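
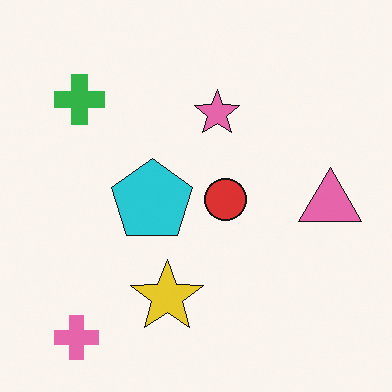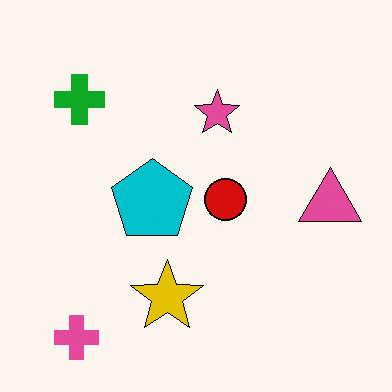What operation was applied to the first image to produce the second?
The second image is the first given slightly increased contrast.

Tones are pushed away from mid-grey across the whole image — a global contrast change.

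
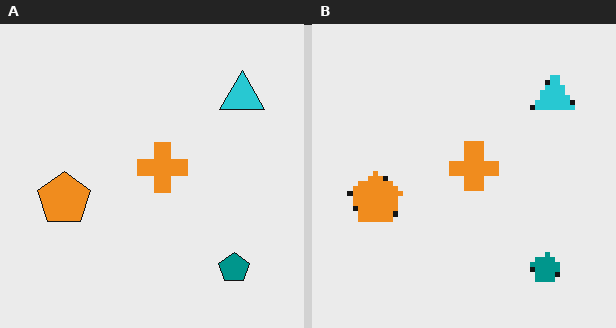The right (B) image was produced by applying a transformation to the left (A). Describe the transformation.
The right (B) image is the left (A) lightly pixelated (a mild mosaic effect).

Shapes are reduced to large square blocks; fine edges and outlines are lost — a downscale-then-upscale (mosaic) effect.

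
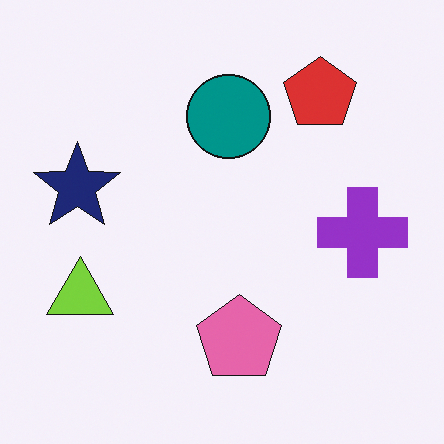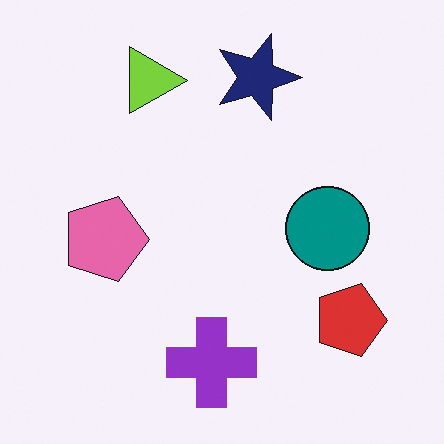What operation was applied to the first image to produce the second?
The transformation is: rotated 90° clockwise.

The red pentagon sits in the top-right of the first image and the bottom-right of the second — consistent with a whole-image 90° clockwise rotation.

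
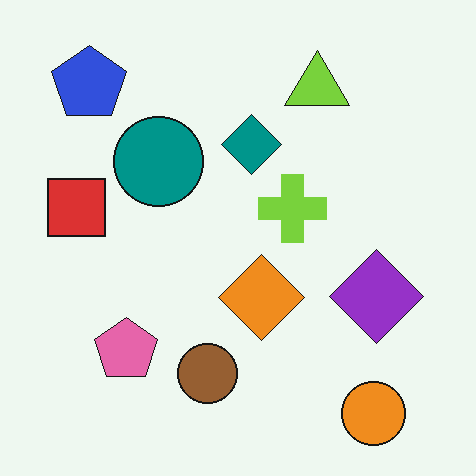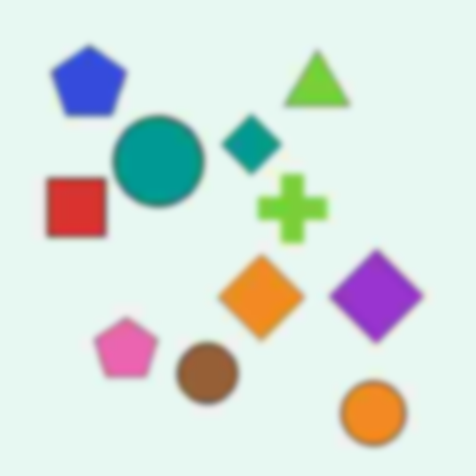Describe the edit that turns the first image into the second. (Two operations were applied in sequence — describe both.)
This is the original image degraded with heavy JPEG compression, then noticeably gaussian-blurred.

Blocky 8×8 compression artifacts appear around shape edges and the flat background shows ringing — characteristic JPEG degradation. Shape edges and outlines are uniformly softened across the whole image.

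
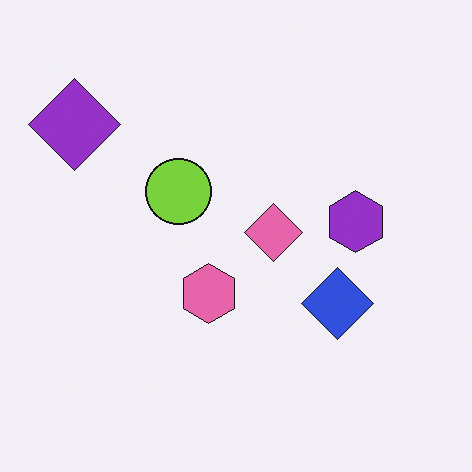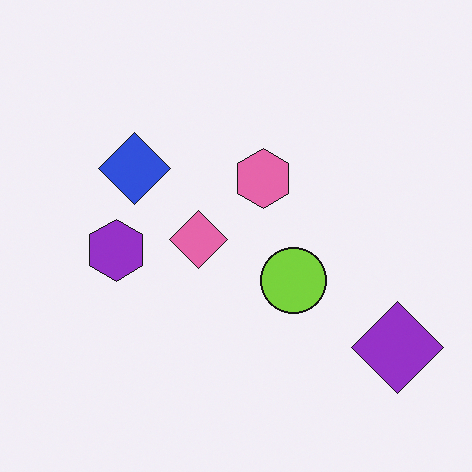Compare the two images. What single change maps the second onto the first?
It was rotated 180°.

The purple diamond sits in the bottom-right of the second image and the top-left of the first — consistent with a whole-image 180° rotation.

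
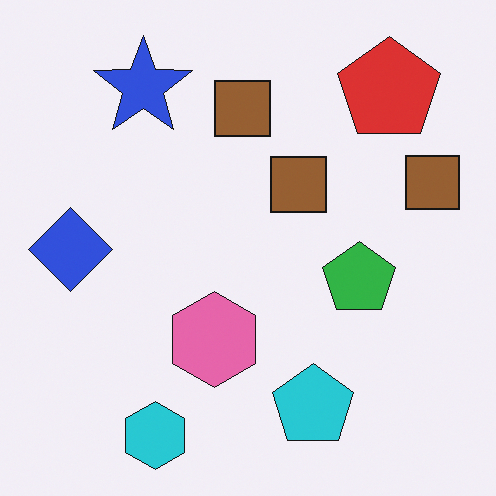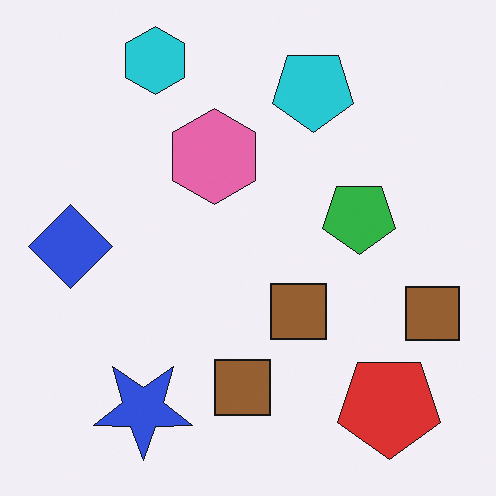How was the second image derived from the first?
Flipped vertically (top ↔ bottom).

The cyan hexagon is in the bottom-left of the first image and the top-left of the second — shapes on opposite sides of the horizontal midline have swapped in a mirror flip.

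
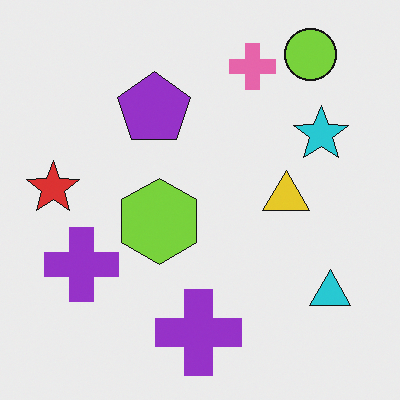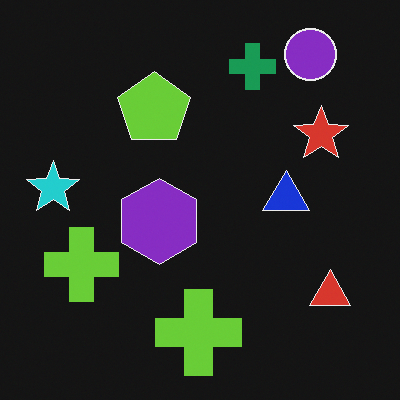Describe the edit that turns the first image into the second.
The transformation is: color-inverted (negative).

The light background has become dark and every shape's color is its complement — a photographic negative.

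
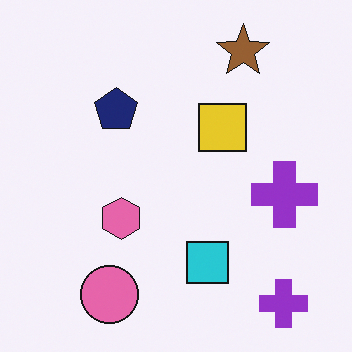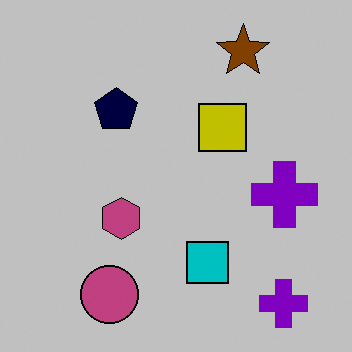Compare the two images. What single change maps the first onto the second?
The second image is the first aggressively posterized.

Each flat color has snapped to a coarser quantized level — most visibly, the near-white background has dropped to a flat grey.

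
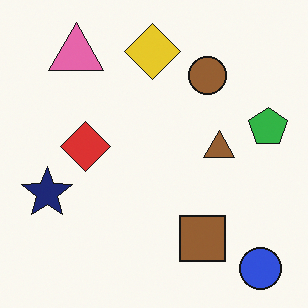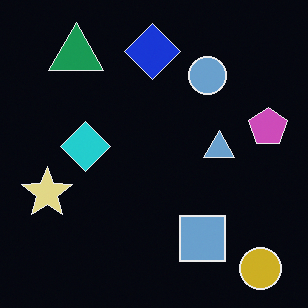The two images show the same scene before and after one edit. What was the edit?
The image was color-inverted (negative).

The light background has become dark and every shape's color is its complement — a photographic negative.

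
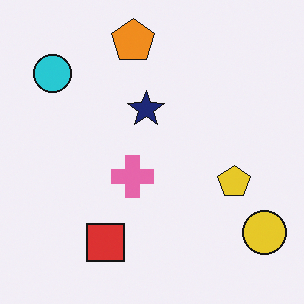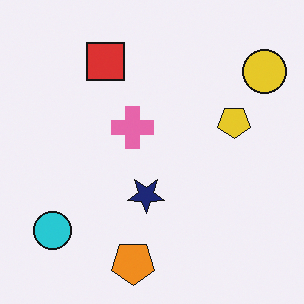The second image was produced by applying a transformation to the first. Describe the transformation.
Flipped vertically (top ↔ bottom).

The orange pentagon is in the top of the first image and the bottom of the second — shapes on opposite sides of the horizontal midline have swapped in a mirror flip.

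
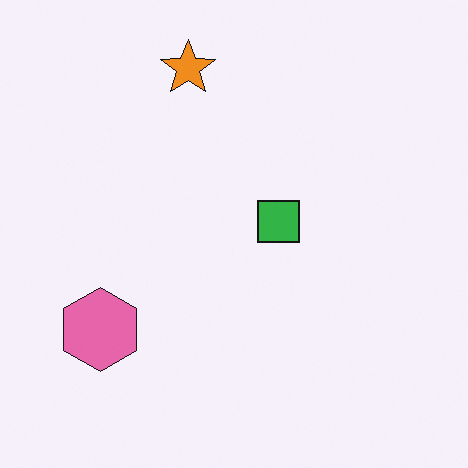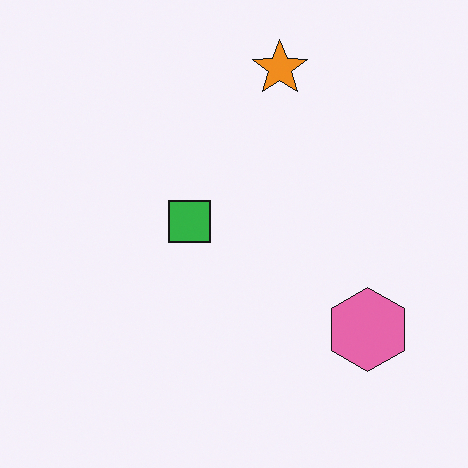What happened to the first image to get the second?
This is the original image flipped horizontally (left ↔ right).

The pink hexagon is in the bottom-left of the first image and the bottom-right of the second — shapes on opposite sides of the vertical midline have swapped in a mirror flip.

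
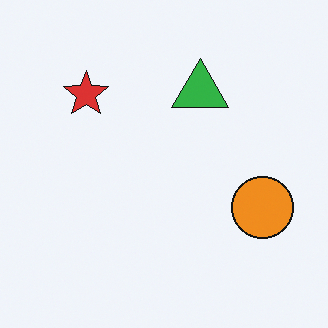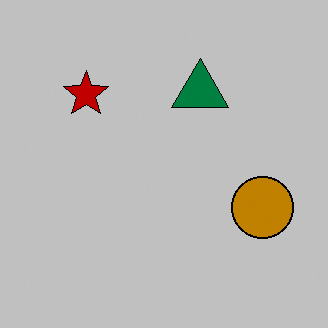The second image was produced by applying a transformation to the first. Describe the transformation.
Heavily posterized to just a handful of flat colors.

Each flat color has snapped to a coarser quantized level — most visibly, the near-white background has dropped to a flat grey.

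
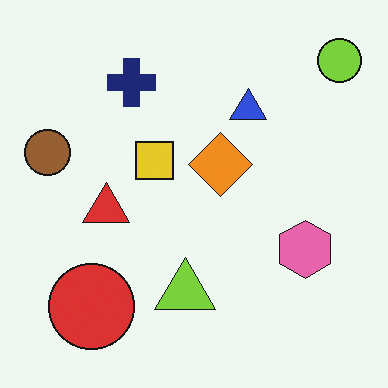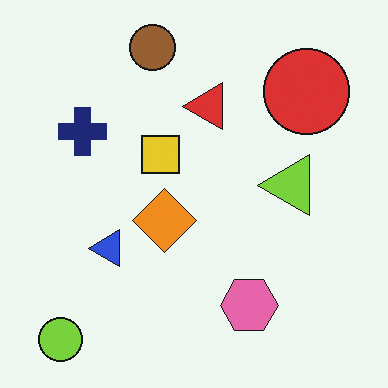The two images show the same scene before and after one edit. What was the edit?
This is the original image transposed (reflected across the top-left ↔ bottom-right diagonal).

Shapes have swapped their row and column positions — what was in the top-right is now in the bottom-left — a diagonal reflection.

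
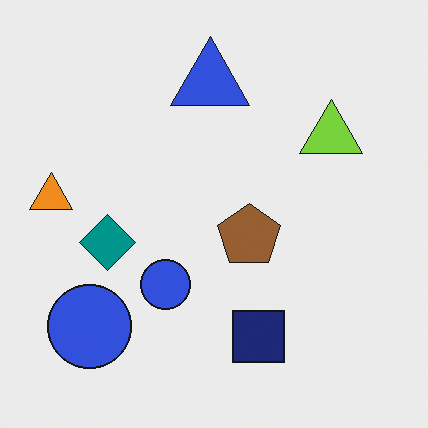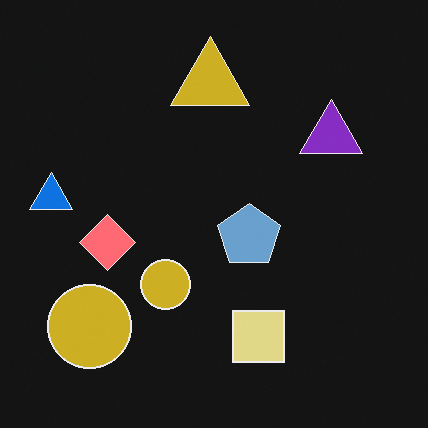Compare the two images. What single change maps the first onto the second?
It was color-inverted (negative).

The light background has become dark and every shape's color is its complement — a photographic negative.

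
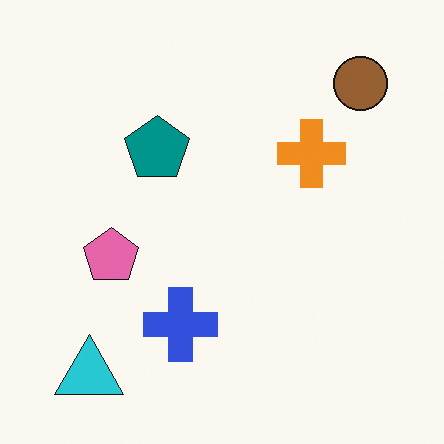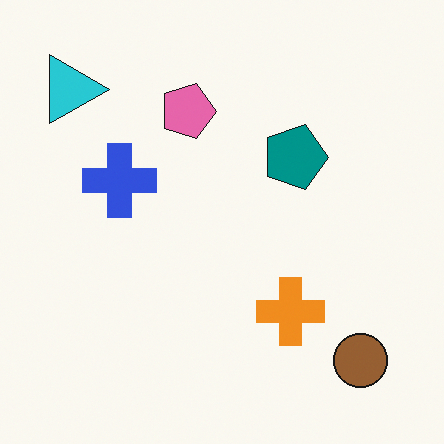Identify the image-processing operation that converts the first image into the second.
It was rotated 90° clockwise.

The cyan triangle sits in the bottom-left of the first image and the top-left of the second — consistent with a whole-image 90° clockwise rotation.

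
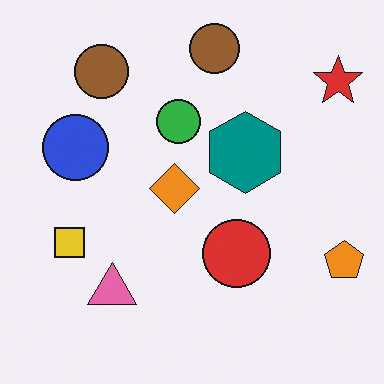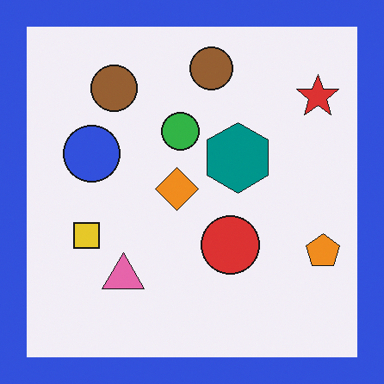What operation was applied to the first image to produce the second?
The transformation is: framed with a blue border.

A solid blue frame runs around the edge of the second image, with the content slightly shrunk inside it.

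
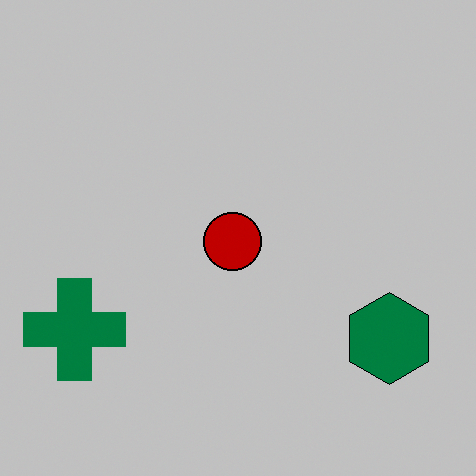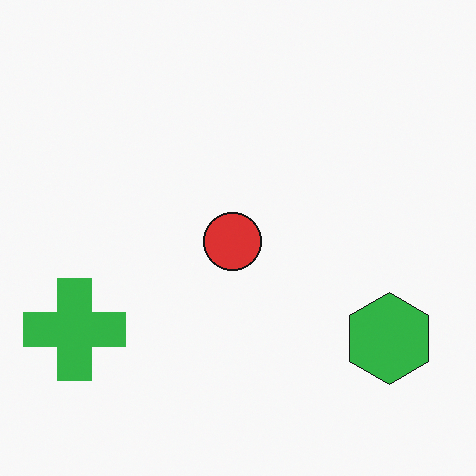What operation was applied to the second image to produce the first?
Heavily posterized to just a handful of flat colors.

Each flat color has snapped to a coarser quantized level — most visibly, the near-white background has dropped to a flat grey.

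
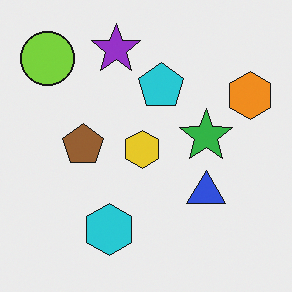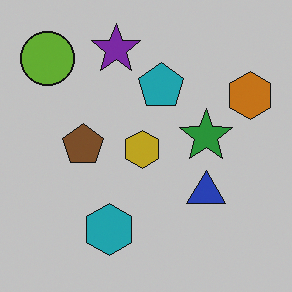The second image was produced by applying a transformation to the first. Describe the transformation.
This is the original image slightly darkened.

Every pixel — background and shapes alike — is uniformly darkened.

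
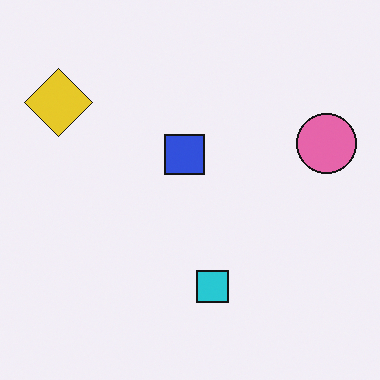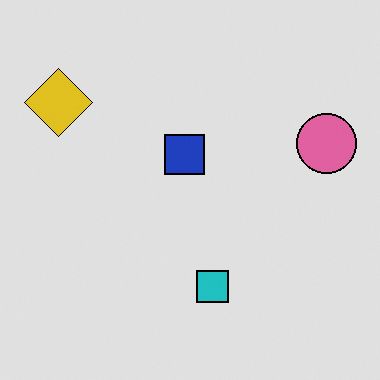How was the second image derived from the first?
This is the original image moderately posterized.

Each flat color has snapped to a coarser quantized level — most visibly, the near-white background has dropped to a flat grey.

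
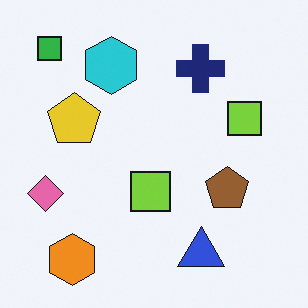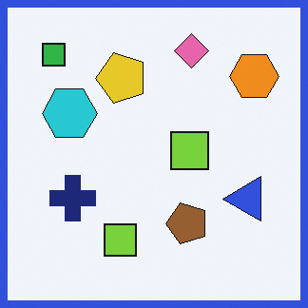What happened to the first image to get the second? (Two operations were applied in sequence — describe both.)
This is the original image transposed (reflected across the top-left ↔ bottom-right diagonal), then framed with a blue border.

Shapes have swapped their row and column positions — what was in the top-right is now in the bottom-left — a diagonal reflection. A solid blue frame runs around the edge of the second image, with the content slightly shrunk inside it.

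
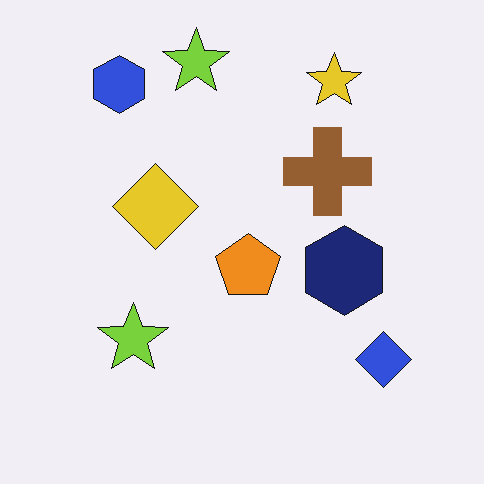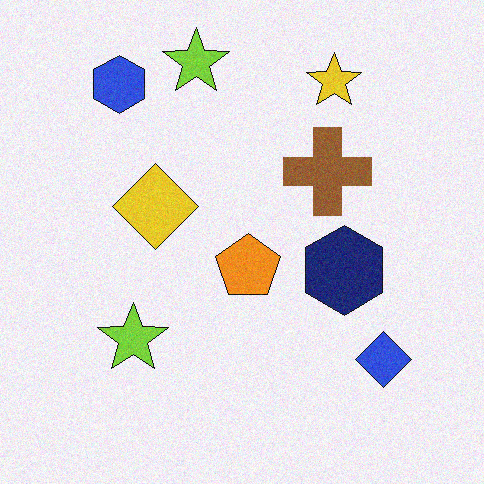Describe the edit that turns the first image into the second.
It was degraded with light additive noise.

Random speckle covers the whole image, including the flat background.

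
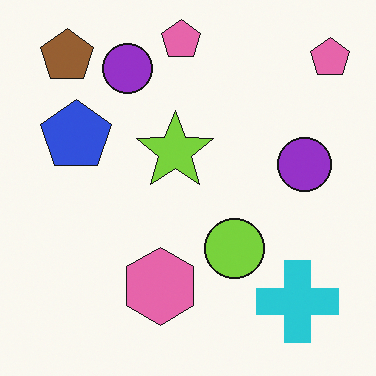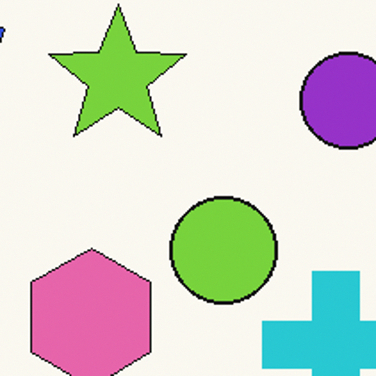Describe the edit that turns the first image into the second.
Cropped tightly and scaled back up.

The visible shapes are larger and the field of view is narrower; shapes near the original edges may be partly or wholly outside the frame — a crop-and-rescale.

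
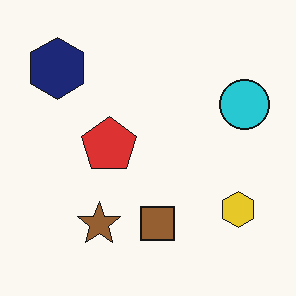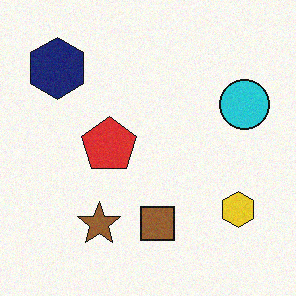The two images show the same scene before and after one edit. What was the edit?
It was degraded with subtle gaussian noise.

Random speckle covers the whole image, including the flat background.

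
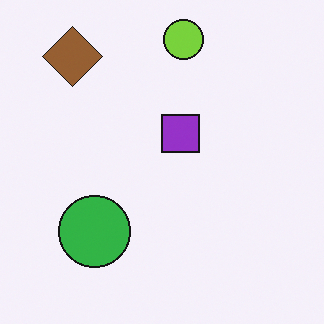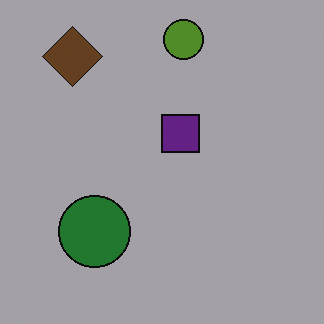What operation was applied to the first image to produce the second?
This is the original image noticeably darkened.

Every pixel — background and shapes alike — is uniformly darkened.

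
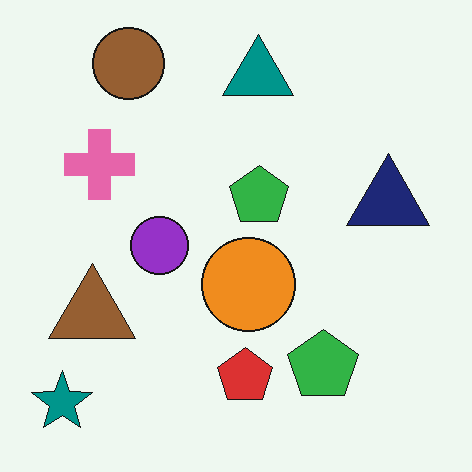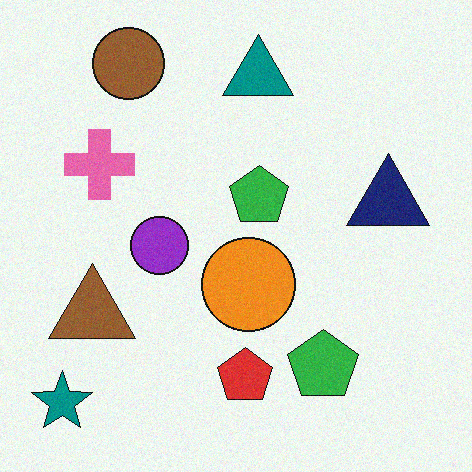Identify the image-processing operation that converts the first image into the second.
It was degraded with light additive noise.

Random speckle covers the whole image, including the flat background.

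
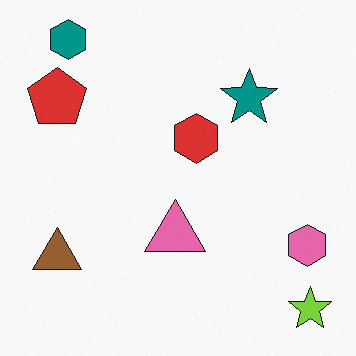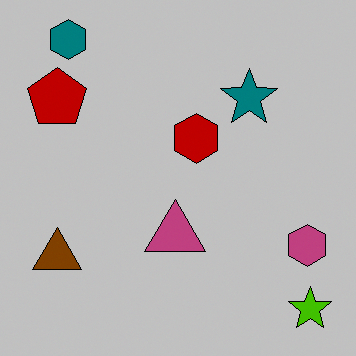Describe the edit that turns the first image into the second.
It was aggressively posterized.

Each flat color has snapped to a coarser quantized level — most visibly, the near-white background has dropped to a flat grey.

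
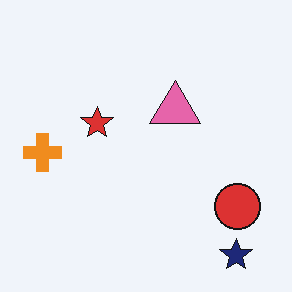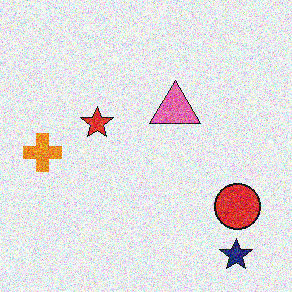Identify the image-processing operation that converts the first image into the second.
The image was degraded with a thick layer of grain.

Random speckle covers the whole image, including the flat background.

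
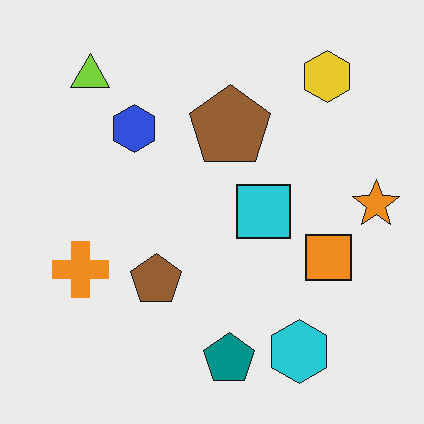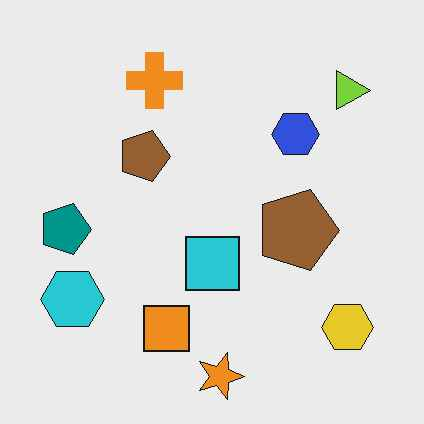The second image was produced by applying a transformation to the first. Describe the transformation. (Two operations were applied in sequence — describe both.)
The image was rotated 90° clockwise, then given moderate JPEG compression.

The lime triangle sits in the top-left of the first image and the top-right of the second — consistent with a whole-image 90° clockwise rotation. Blocky 8×8 compression artifacts appear around shape edges and the flat background shows ringing — characteristic JPEG degradation.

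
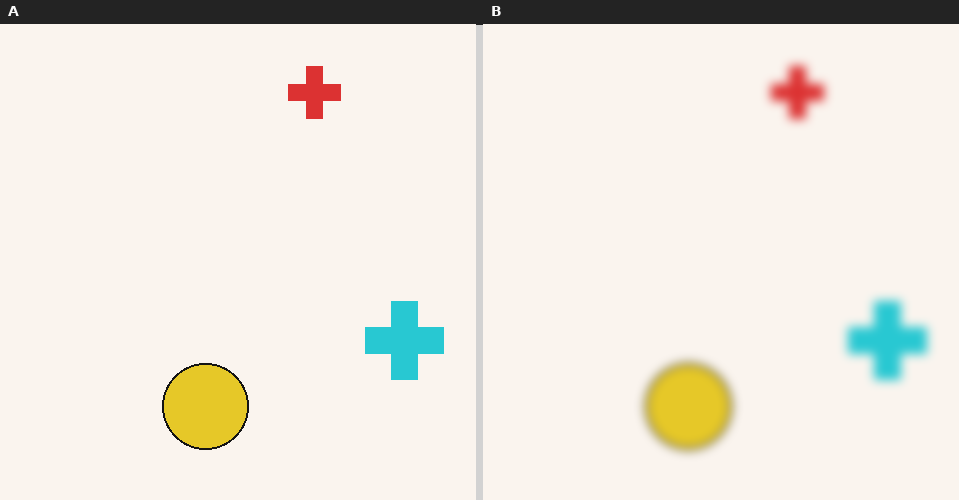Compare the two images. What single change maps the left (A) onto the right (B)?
The right (B) image is the left (A) strongly gaussian-blurred.

Shape edges and outlines are uniformly softened across the whole image.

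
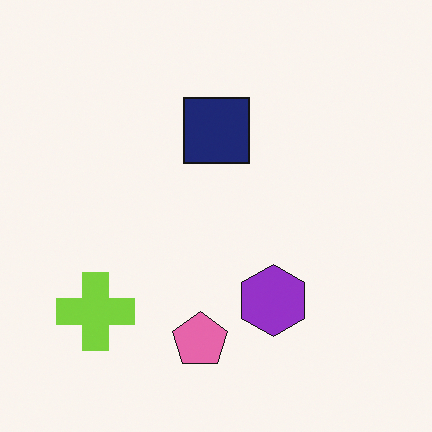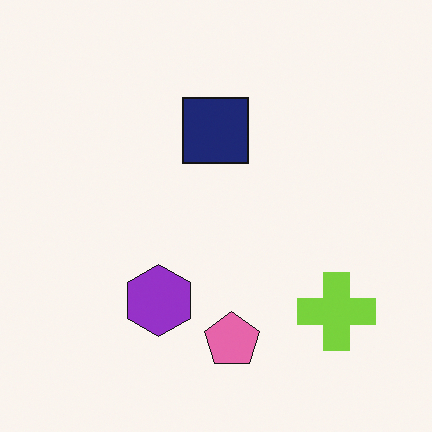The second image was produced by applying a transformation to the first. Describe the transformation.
It was flipped horizontally (left ↔ right).

The lime cross is in the bottom-left of the first image and the bottom-right of the second — shapes on opposite sides of the vertical midline have swapped in a mirror flip.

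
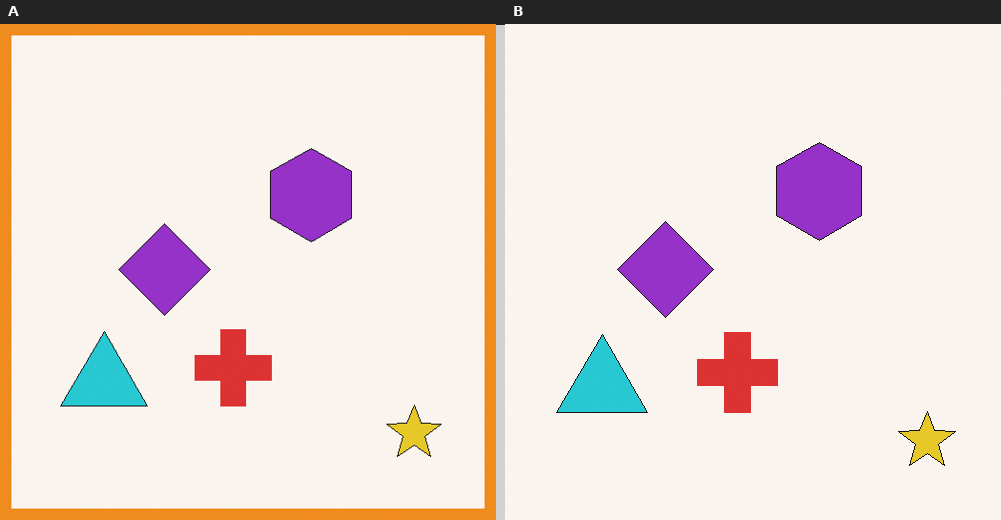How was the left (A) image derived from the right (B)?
Framed with a orange border.

A solid orange frame runs around the edge of the left (A) image, with the content slightly shrunk inside it.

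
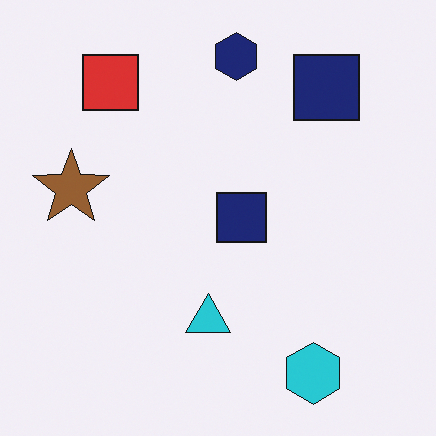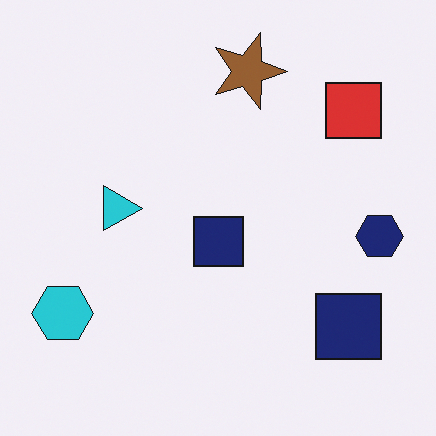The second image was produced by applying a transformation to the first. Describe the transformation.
It was rotated 90° clockwise.

The cyan hexagon sits in the bottom-right of the first image and the bottom-left of the second — consistent with a whole-image 90° clockwise rotation.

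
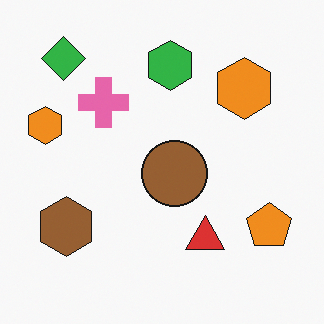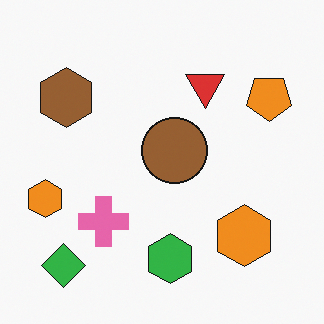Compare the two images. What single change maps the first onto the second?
It was flipped vertically (top ↔ bottom).

The green diamond is in the top-left of the first image and the bottom-left of the second — shapes on opposite sides of the horizontal midline have swapped in a mirror flip.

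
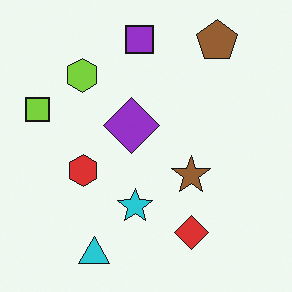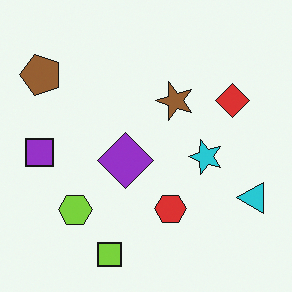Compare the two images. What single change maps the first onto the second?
The second image is the first rotated 90° counter-clockwise.

The brown pentagon sits in the top-right of the first image and the top-left of the second — consistent with a whole-image 90° counter-clockwise rotation.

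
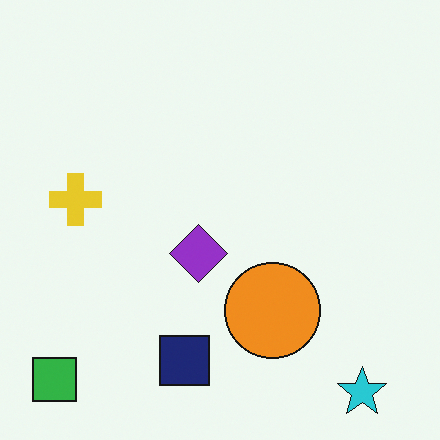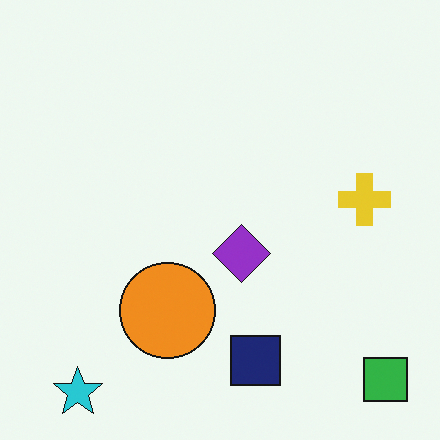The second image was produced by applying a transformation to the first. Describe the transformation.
It was flipped horizontally (left ↔ right).

The green square is in the bottom-left of the first image and the bottom-right of the second — shapes on opposite sides of the vertical midline have swapped in a mirror flip.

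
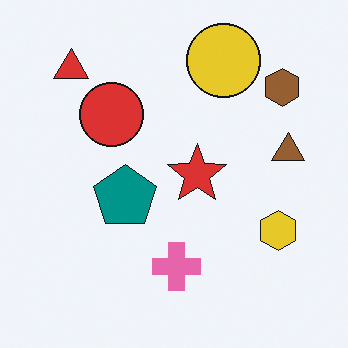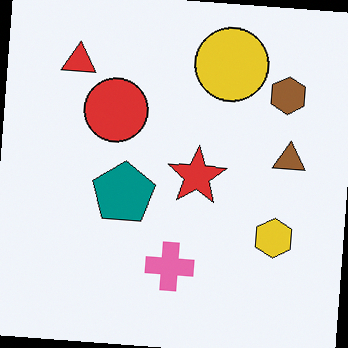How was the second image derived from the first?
This is the original image rotated clockwise by a slight angle.

Every shape is tilted by the same angle and the image corners show triangular fill wedges — a whole-image rotation by a non-right angle.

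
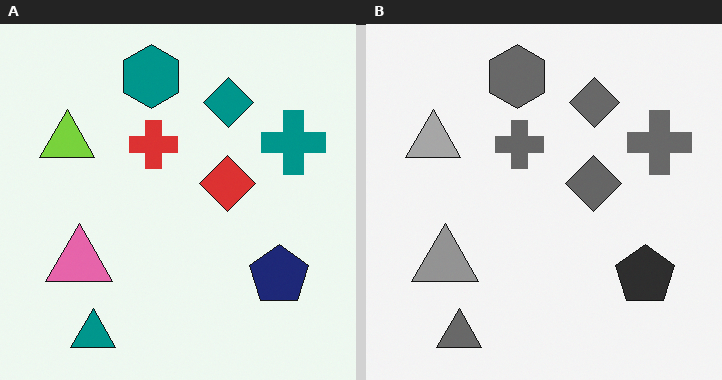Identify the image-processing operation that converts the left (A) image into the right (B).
Converted to grayscale.

All color is removed — every shape is now a shade of grey.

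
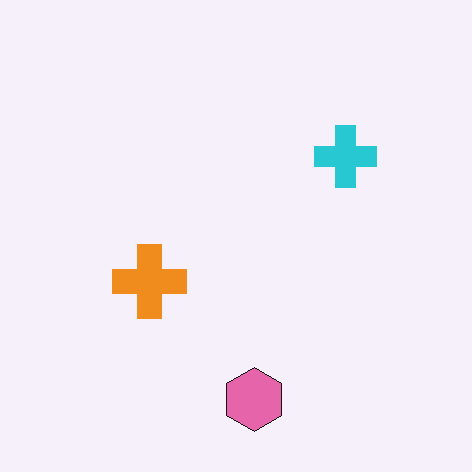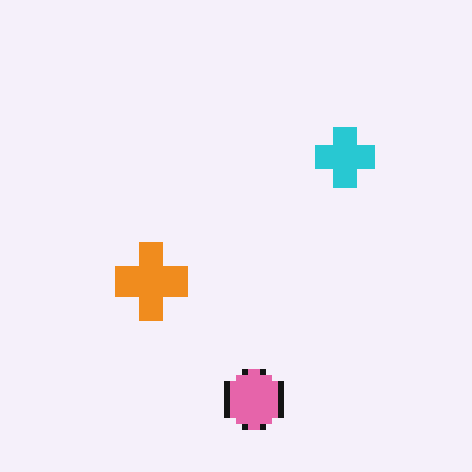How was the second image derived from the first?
The transformation is: pixelated into visible square blocks.

Shapes are reduced to large square blocks; fine edges and outlines are lost — a downscale-then-upscale (mosaic) effect.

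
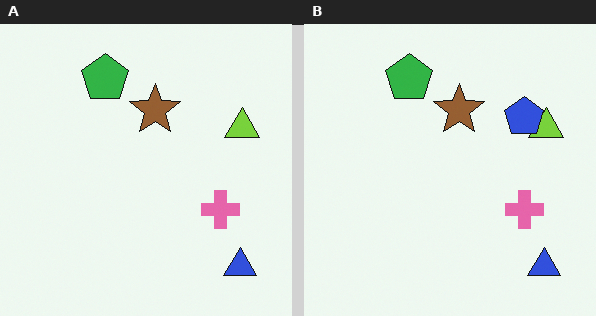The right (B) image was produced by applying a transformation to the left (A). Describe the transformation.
The transformation is: overlaid with an additional blue pentagon.

A blue pentagon appears in the right (B) image that is absent from the left (A).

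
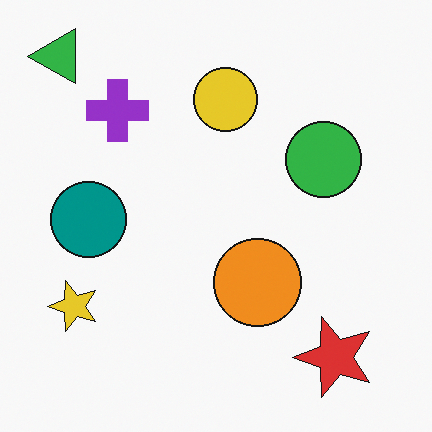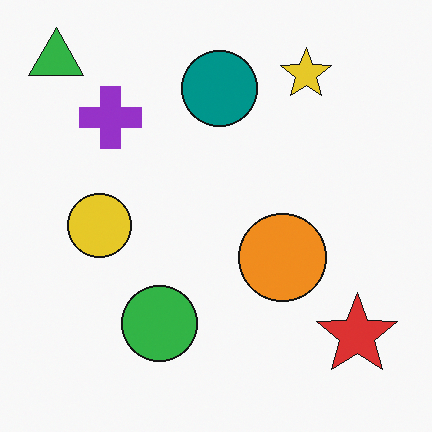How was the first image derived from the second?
The transformation is: transposed (reflected across the top-left ↔ bottom-right diagonal).

Shapes have swapped their row and column positions — what was in the top-right is now in the bottom-left — a diagonal reflection.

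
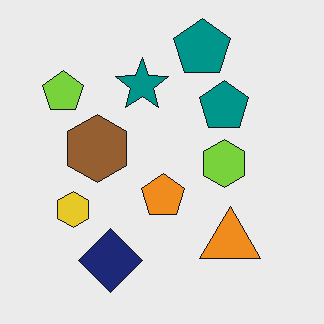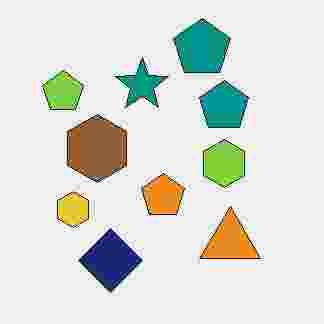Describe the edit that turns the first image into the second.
It was heavily JPEG-compressed with obvious blocking artifacts.

Blocky 8×8 compression artifacts appear around shape edges and the flat background shows ringing — characteristic JPEG degradation.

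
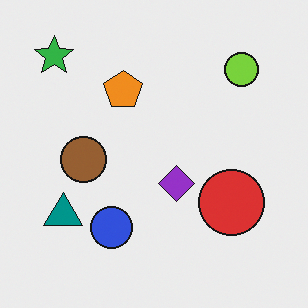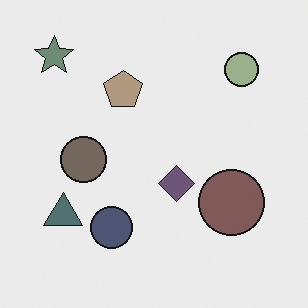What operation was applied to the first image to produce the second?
Heavily desaturated.

All colors are more muted and greyish — a global saturation change.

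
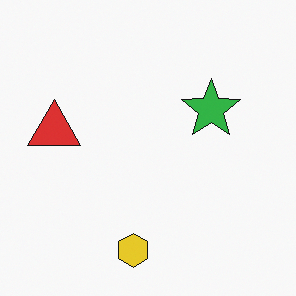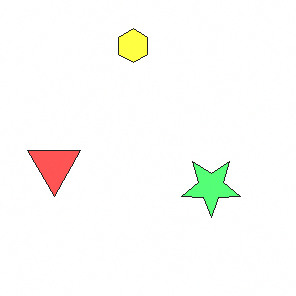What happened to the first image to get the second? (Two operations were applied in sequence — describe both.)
This is the original image noticeably brightened, then flipped vertically (top ↔ bottom).

Every pixel — background and shapes alike — is uniformly brightened. The yellow hexagon is in the bottom of the first image and the top of the second — shapes on opposite sides of the horizontal midline have swapped in a mirror flip.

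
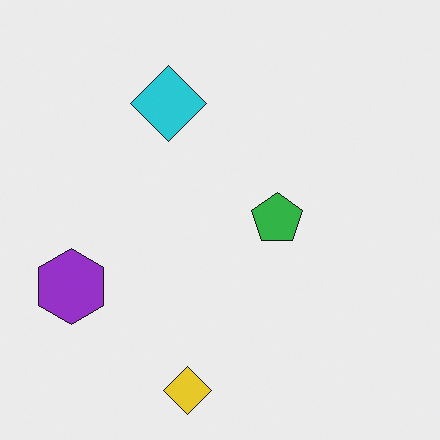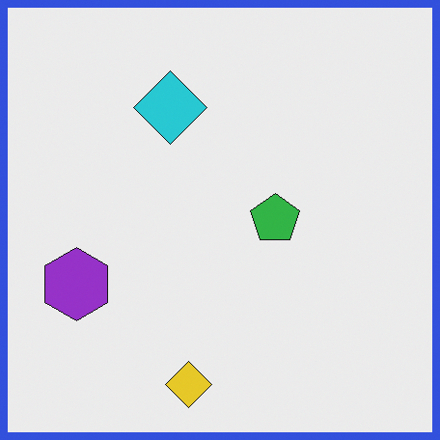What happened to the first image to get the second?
The second image is the first framed with a blue border.

A solid blue frame runs around the edge of the second image, with the content slightly shrunk inside it.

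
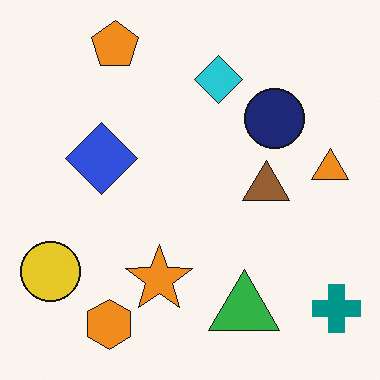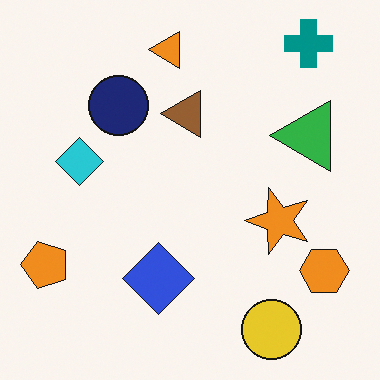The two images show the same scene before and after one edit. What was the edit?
Rotated 90° counter-clockwise.

The teal cross sits in the bottom-right of the first image and the top-right of the second — consistent with a whole-image 90° counter-clockwise rotation.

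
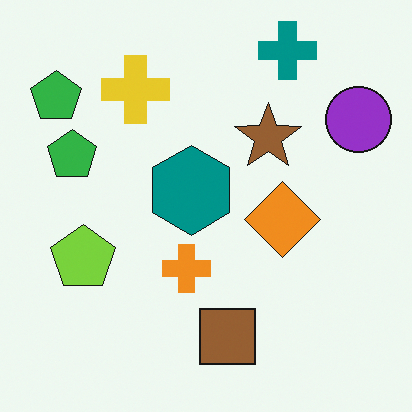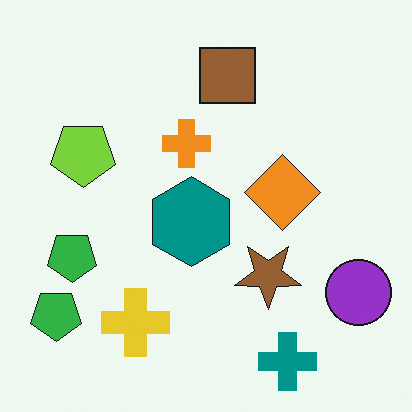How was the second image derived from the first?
The image was flipped vertically (top ↔ bottom).

The teal cross is in the top-right of the first image and the bottom-right of the second — shapes on opposite sides of the horizontal midline have swapped in a mirror flip.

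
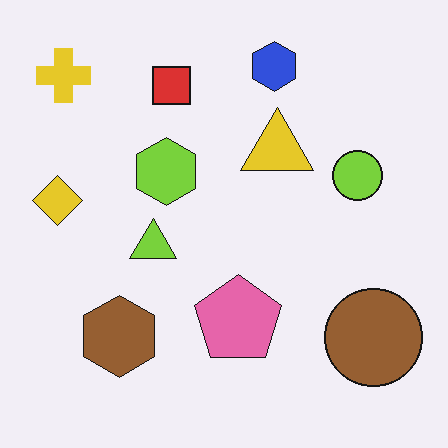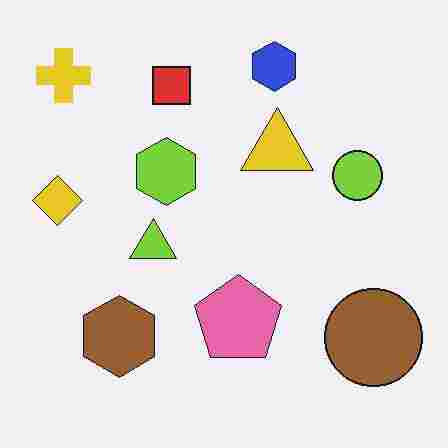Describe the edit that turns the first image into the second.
The image was heavily JPEG-compressed with obvious blocking artifacts.

Blocky 8×8 compression artifacts appear around shape edges and the flat background shows ringing — characteristic JPEG degradation.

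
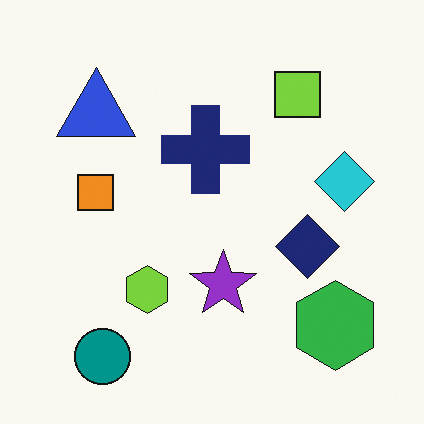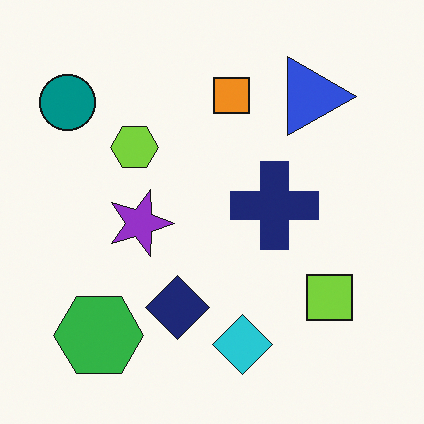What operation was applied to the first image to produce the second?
The transformation is: rotated 90° clockwise.

The teal circle sits in the bottom-left of the first image and the top-left of the second — consistent with a whole-image 90° clockwise rotation.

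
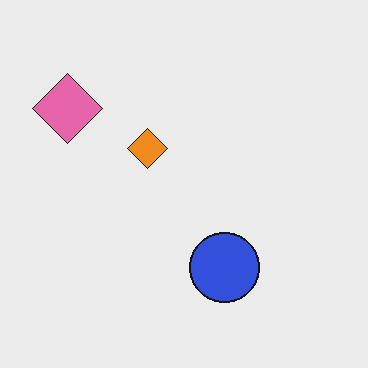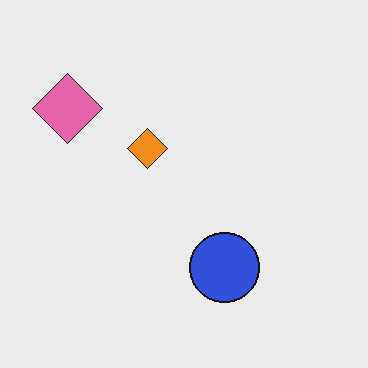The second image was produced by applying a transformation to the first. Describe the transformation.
The second image is the first JPEG-compressed with visible artifacts.

Blocky 8×8 compression artifacts appear around shape edges and the flat background shows ringing — characteristic JPEG degradation.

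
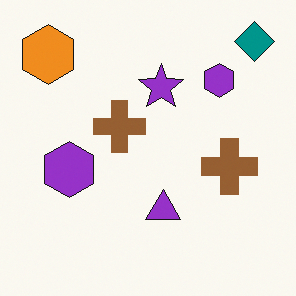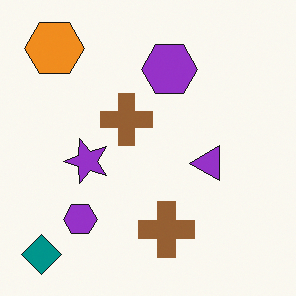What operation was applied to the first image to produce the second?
The second image is the first transposed (reflected across the top-left ↔ bottom-right diagonal).

Shapes have swapped their row and column positions — what was in the top-right is now in the bottom-left — a diagonal reflection.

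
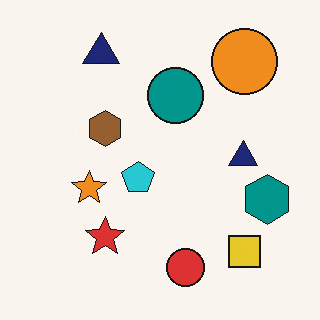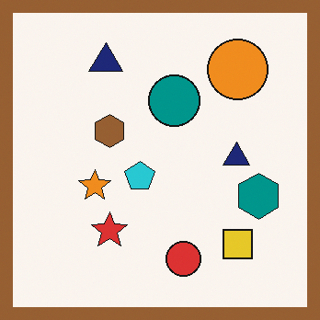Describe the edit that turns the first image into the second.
The second image is the first framed with a brown border.

A solid brown frame runs around the edge of the second image, with the content slightly shrunk inside it.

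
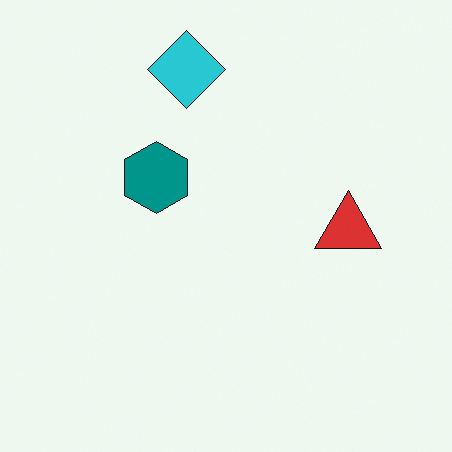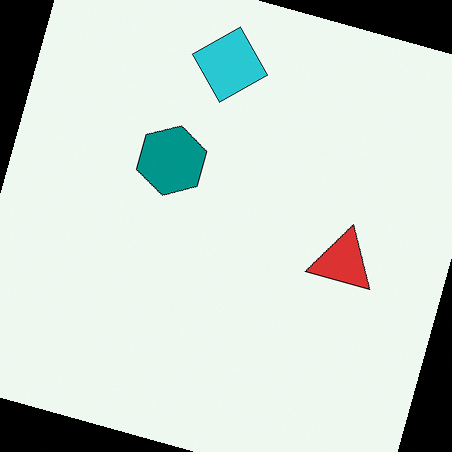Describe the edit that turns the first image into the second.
This is the original image rotated clockwise by a clearly visible amount.

Every shape is tilted by the same angle and the image corners show triangular fill wedges — a whole-image rotation by a non-right angle.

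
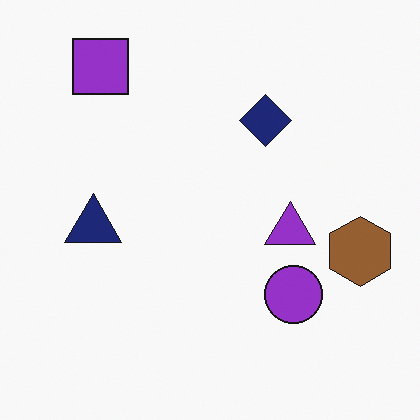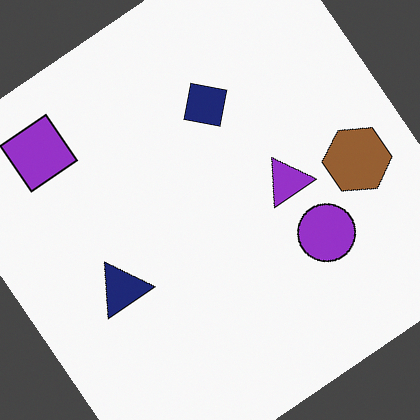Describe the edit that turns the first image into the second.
This is the original image rotated counter-clockwise by a large amount — several tens of degrees.

Every shape is tilted by the same angle and the image corners show triangular fill wedges — a whole-image rotation by a non-right angle.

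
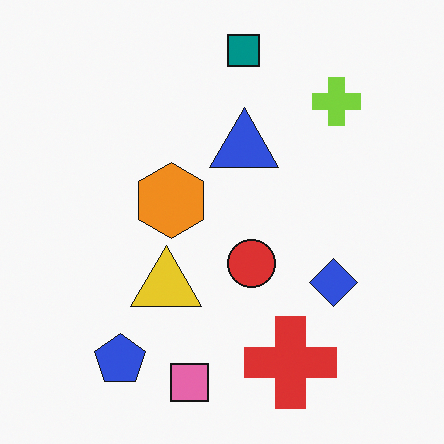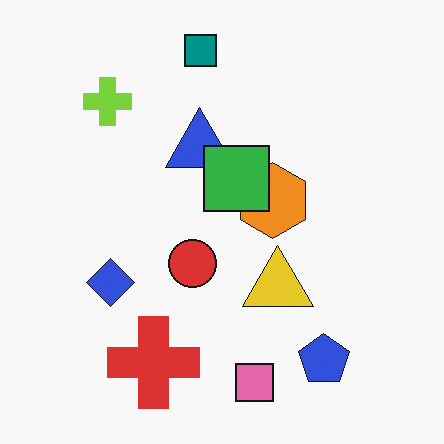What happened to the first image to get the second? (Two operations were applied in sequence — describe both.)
The second image is the first flipped horizontally (left ↔ right), then overlaid with an additional green square.

The lime cross is in the top-right of the first image and the top-left of the second — shapes on opposite sides of the vertical midline have swapped in a mirror flip. A green square appears in the second image that is absent from the first.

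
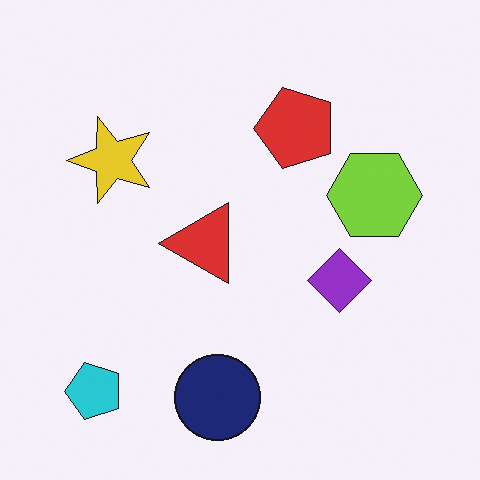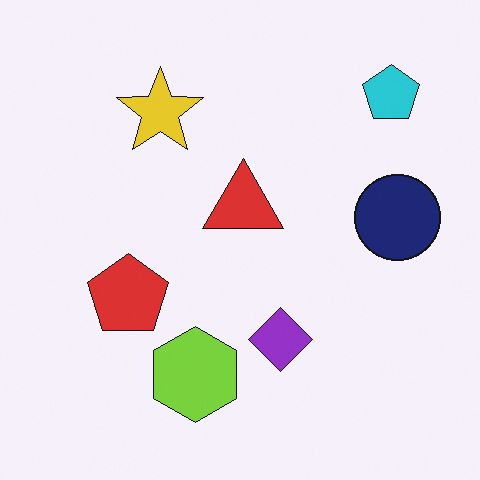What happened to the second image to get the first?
This is the original image transposed (reflected across the top-left ↔ bottom-right diagonal).

Shapes have swapped their row and column positions — what was in the top-right is now in the bottom-left — a diagonal reflection.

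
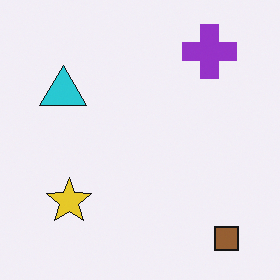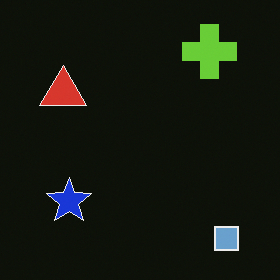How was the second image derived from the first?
Color-inverted (negative).

The light background has become dark and every shape's color is its complement — a photographic negative.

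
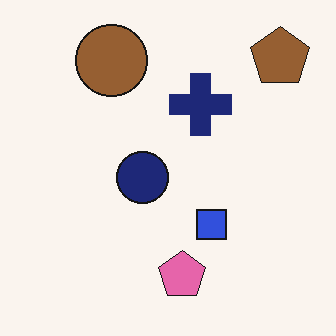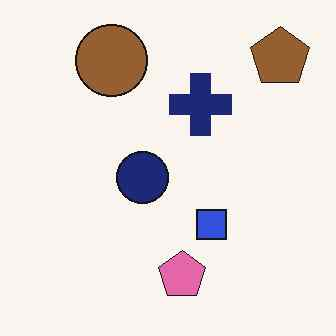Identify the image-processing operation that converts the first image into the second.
JPEG-compressed with visible artifacts.

Blocky 8×8 compression artifacts appear around shape edges and the flat background shows ringing — characteristic JPEG degradation.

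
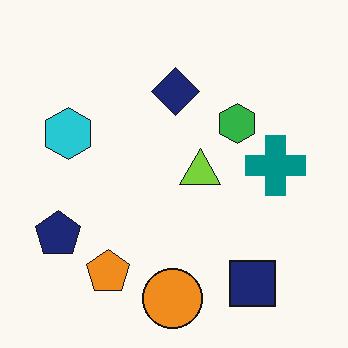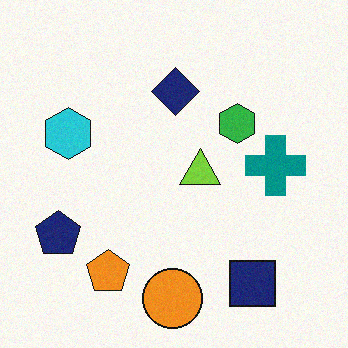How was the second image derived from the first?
The second image is the first degraded with light additive noise.

Random speckle covers the whole image, including the flat background.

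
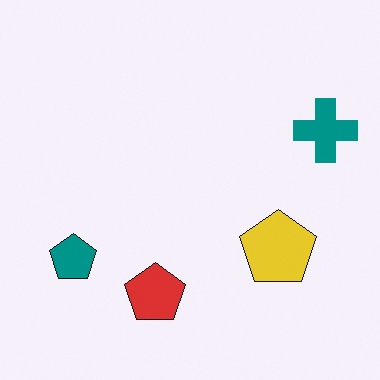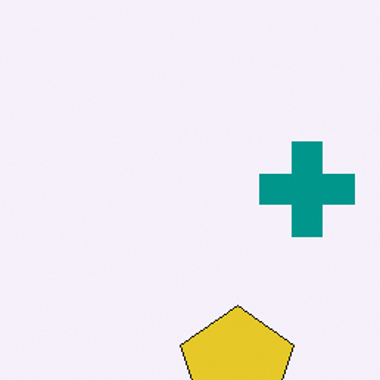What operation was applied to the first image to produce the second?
The image was cropped slightly and scaled back up.

The visible shapes are larger and the field of view is narrower; shapes near the original edges may be partly or wholly outside the frame — a crop-and-rescale.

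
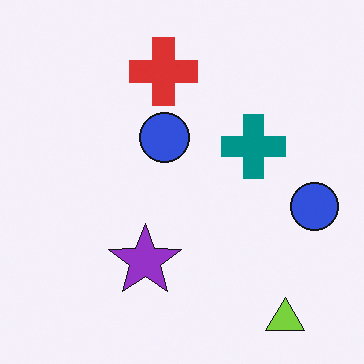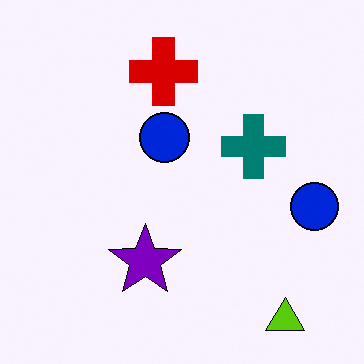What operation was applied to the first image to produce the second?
This is the original image given slightly increased contrast.

Tones are pushed away from mid-grey across the whole image — a global contrast change.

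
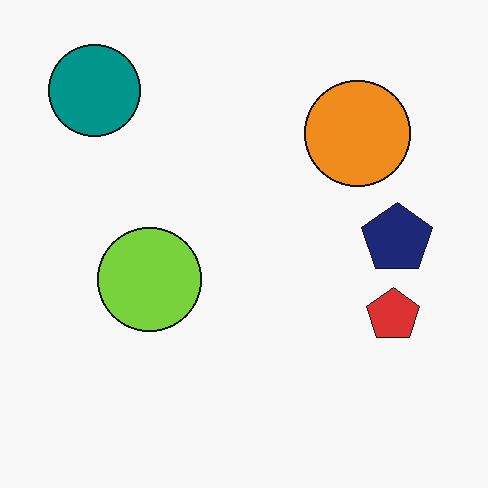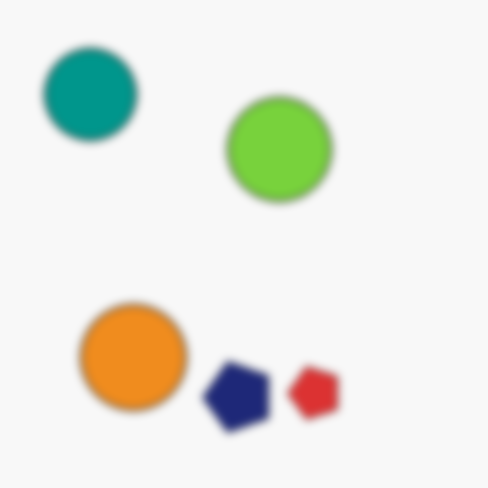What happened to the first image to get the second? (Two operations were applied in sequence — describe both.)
The image was noticeably gaussian-blurred, then transposed (reflected across the top-left ↔ bottom-right diagonal).

Shape edges and outlines are uniformly softened across the whole image. Shapes have swapped their row and column positions — what was in the top-right is now in the bottom-left — a diagonal reflection.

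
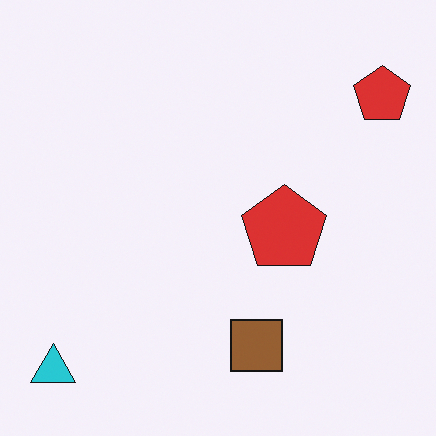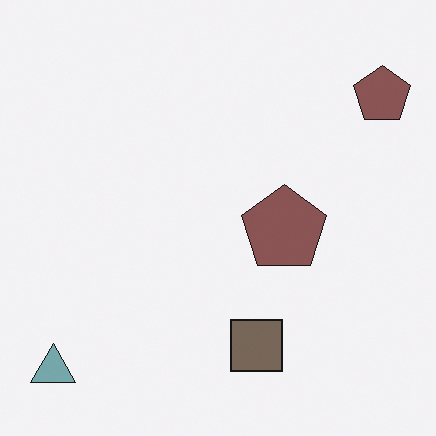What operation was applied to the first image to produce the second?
The transformation is: made much more muted (saturation change).

All colors are more muted and greyish — a global saturation change.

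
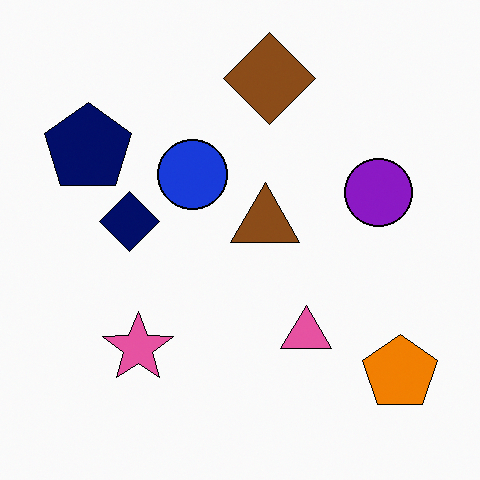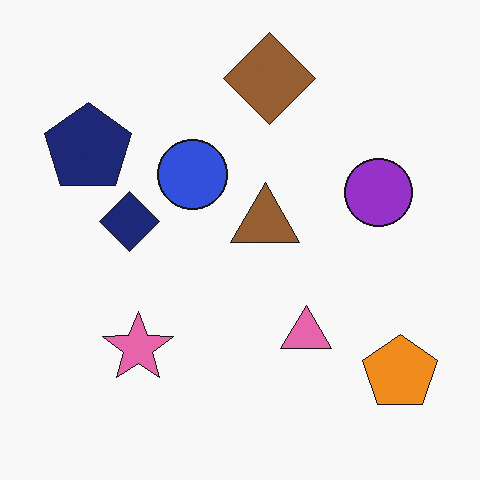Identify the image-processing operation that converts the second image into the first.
This is the original image given slightly increased contrast.

Tones are pushed away from mid-grey across the whole image — a global contrast change.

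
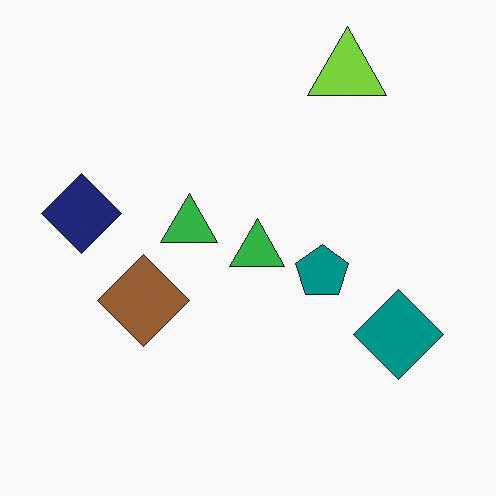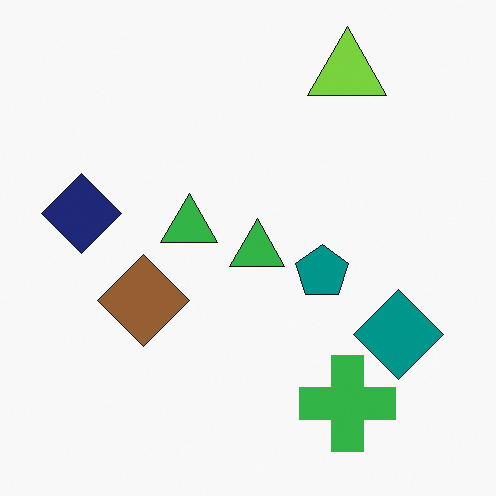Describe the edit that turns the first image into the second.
The transformation is: overlaid with an additional green cross.

A green cross appears in the second image that is absent from the first.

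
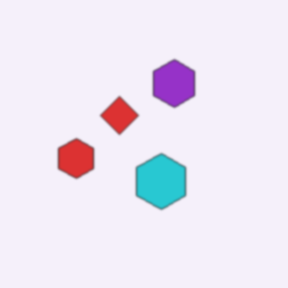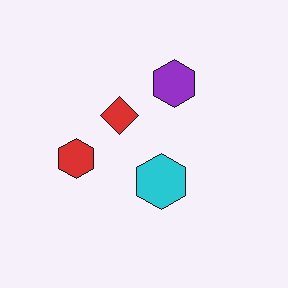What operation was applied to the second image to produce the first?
The image was given a subtle gaussian blur.

Shape edges and outlines are uniformly softened across the whole image.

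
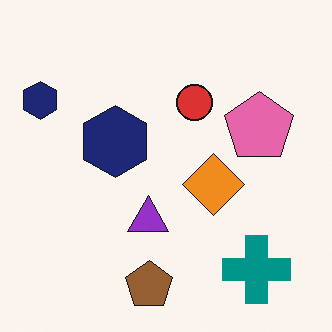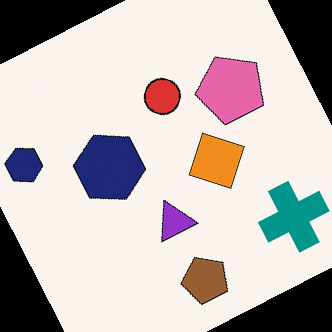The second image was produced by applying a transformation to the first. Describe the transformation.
Rotated counter-clockwise by a clearly visible amount.

Every shape is tilted by the same angle and the image corners show triangular fill wedges — a whole-image rotation by a non-right angle.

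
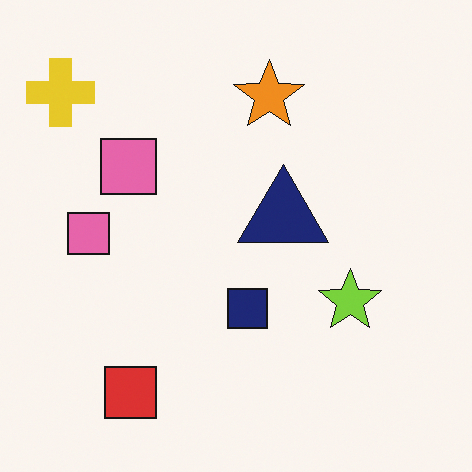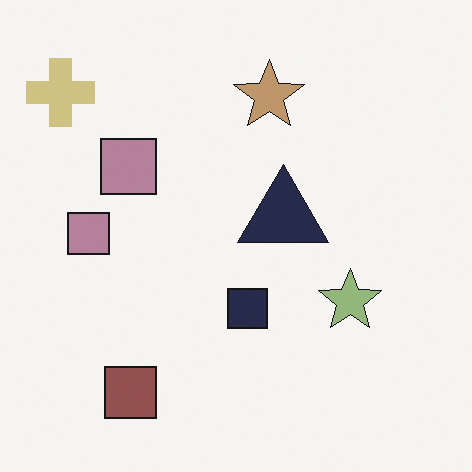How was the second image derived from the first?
The transformation is: made much more muted (saturation change).

All colors are more muted and greyish — a global saturation change.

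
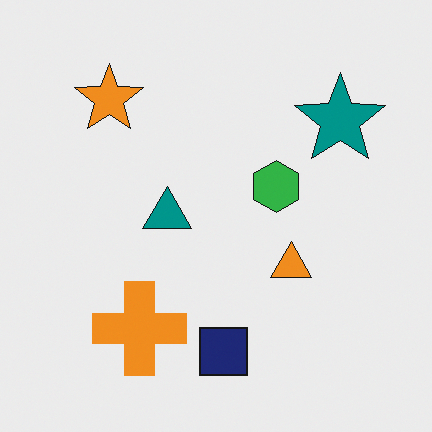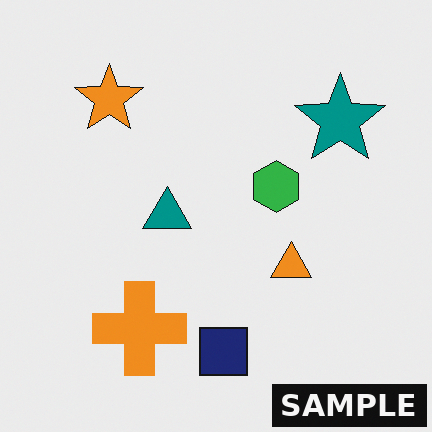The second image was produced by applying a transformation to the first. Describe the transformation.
It was watermarked with the text "SAMPLE" in the lower-right corner.

A dark label reading "SAMPLE" appears in the lower-right corner.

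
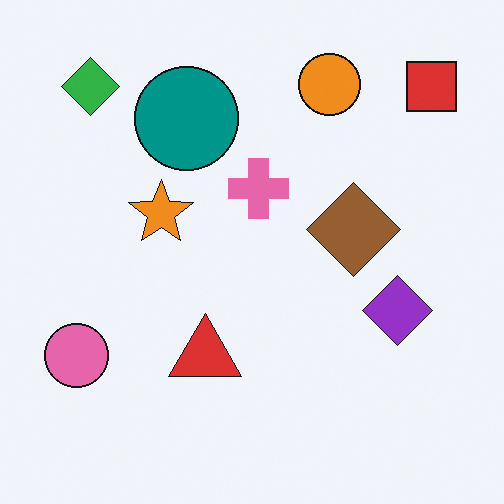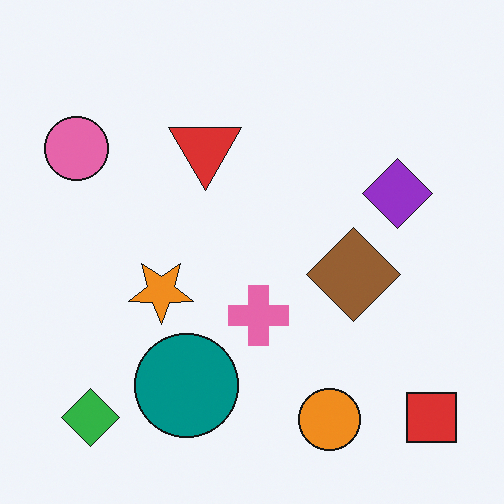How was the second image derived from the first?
The transformation is: flipped vertically (top ↔ bottom).

The orange circle is in the top of the first image and the bottom of the second — shapes on opposite sides of the horizontal midline have swapped in a mirror flip.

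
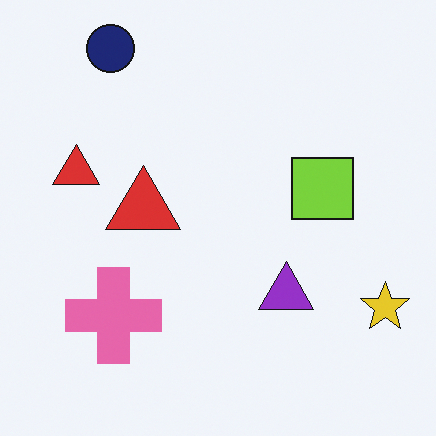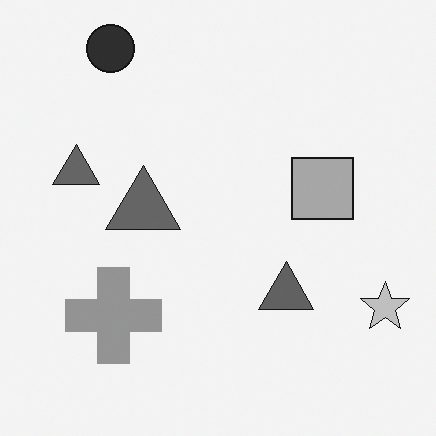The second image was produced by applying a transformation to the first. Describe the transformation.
The image was converted to grayscale.

All color is removed — every shape is now a shade of grey.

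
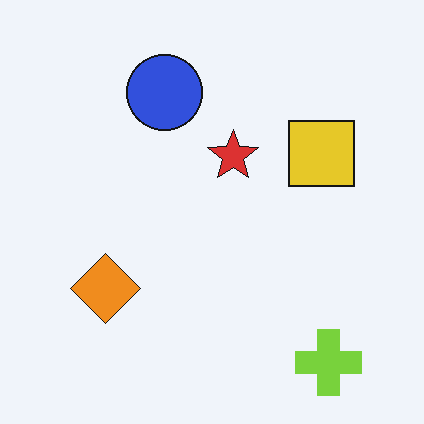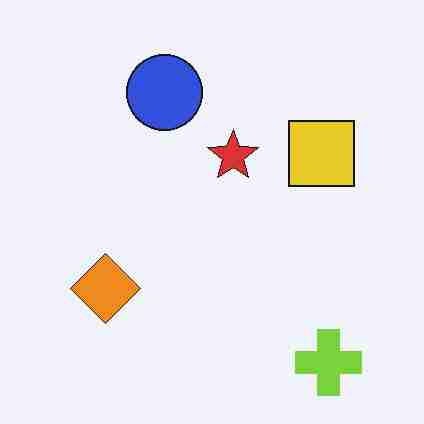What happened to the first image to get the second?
It was heavily JPEG-compressed with obvious blocking artifacts.

Blocky 8×8 compression artifacts appear around shape edges and the flat background shows ringing — characteristic JPEG degradation.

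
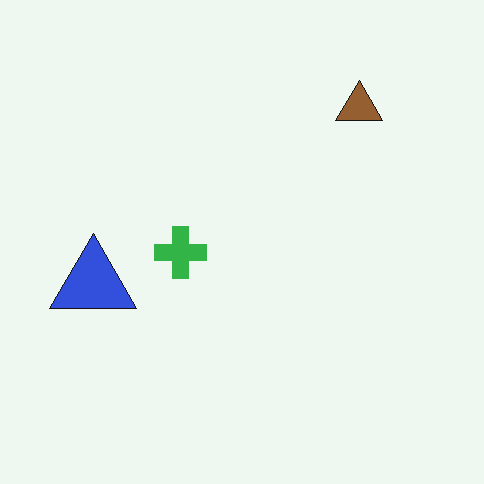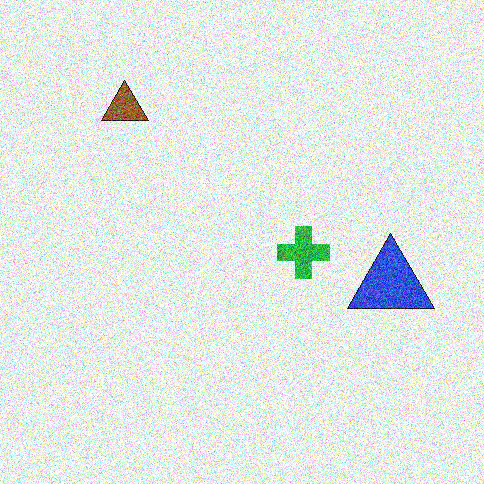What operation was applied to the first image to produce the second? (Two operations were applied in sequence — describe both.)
Degraded with strong gaussian noise, then flipped horizontally (left ↔ right).

Random speckle covers the whole image, including the flat background. The blue triangle is in the left of the first image and the right of the second — shapes on opposite sides of the vertical midline have swapped in a mirror flip.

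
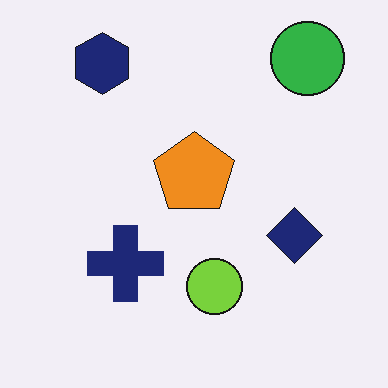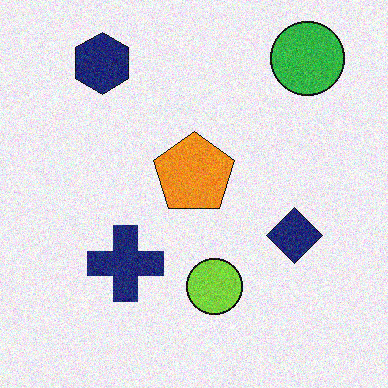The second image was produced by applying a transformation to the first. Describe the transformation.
The transformation is: degraded with moderate additive noise.

Random speckle covers the whole image, including the flat background.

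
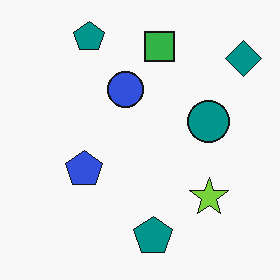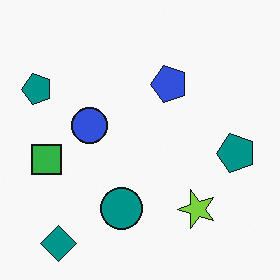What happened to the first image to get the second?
It was transposed (reflected across the top-left ↔ bottom-right diagonal).

Shapes have swapped their row and column positions — what was in the top-right is now in the bottom-left — a diagonal reflection.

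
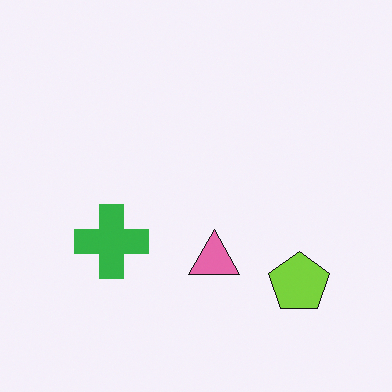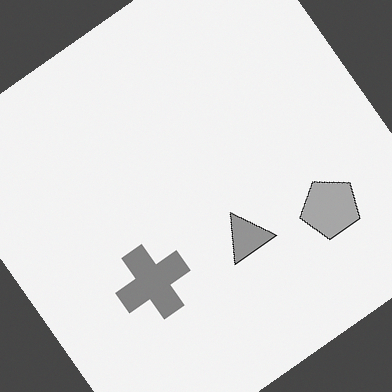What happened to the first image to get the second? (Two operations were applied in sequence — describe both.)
The transformation is: converted to grayscale, then rotated counter-clockwise by a large amount — several tens of degrees.

All color is removed — every shape is now a shade of grey. Every shape is tilted by the same angle and the image corners show triangular fill wedges — a whole-image rotation by a non-right angle.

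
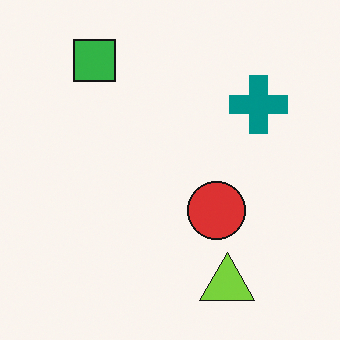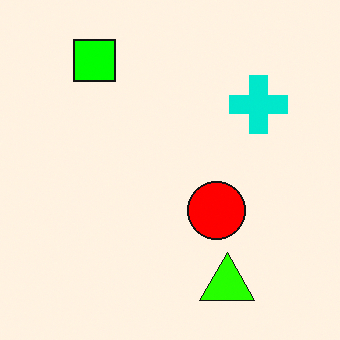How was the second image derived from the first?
The transformation is: heavily oversaturated.

All colors are more vivid — a global saturation change.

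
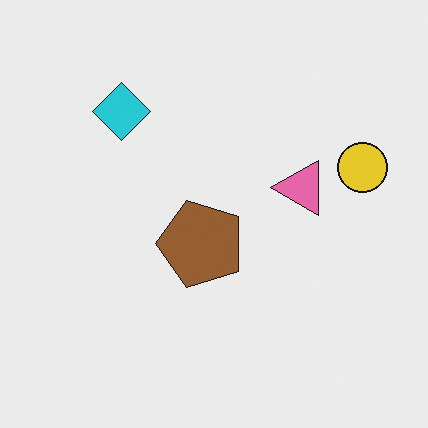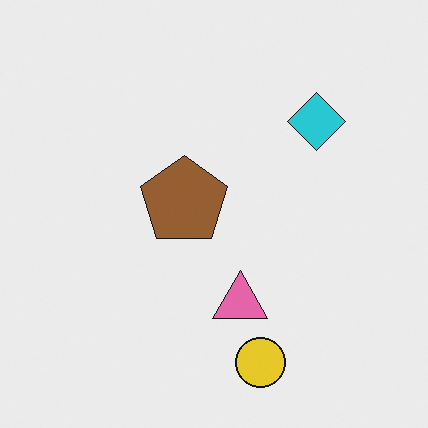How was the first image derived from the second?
It was rotated 90° counter-clockwise.

The yellow circle sits in the bottom of the second image and the right of the first — consistent with a whole-image 90° counter-clockwise rotation.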